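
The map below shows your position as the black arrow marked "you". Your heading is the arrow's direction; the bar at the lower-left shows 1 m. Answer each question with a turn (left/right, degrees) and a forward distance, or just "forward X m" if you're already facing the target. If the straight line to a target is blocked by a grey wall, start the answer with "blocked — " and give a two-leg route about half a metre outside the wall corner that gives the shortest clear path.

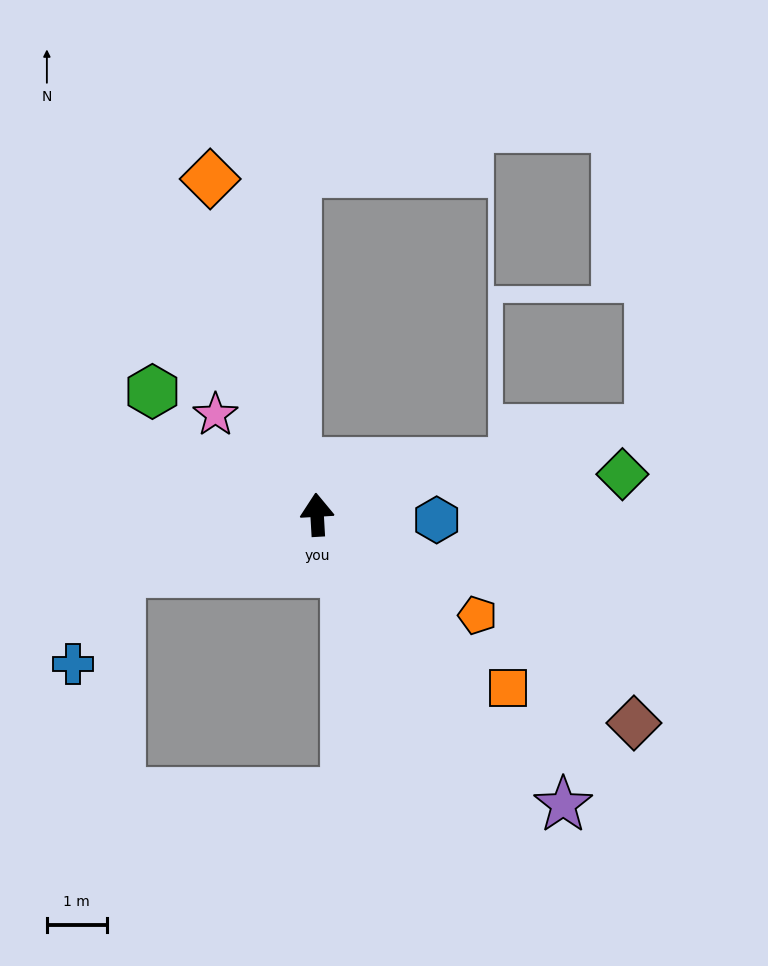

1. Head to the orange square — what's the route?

turn right 136°, forward 4.3 m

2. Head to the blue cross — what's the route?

blocked — turn left 103°, forward 3.4 m, then turn left 46°, forward 1.7 m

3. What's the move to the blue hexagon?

turn right 96°, forward 2.0 m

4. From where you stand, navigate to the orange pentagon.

turn right 125°, forward 3.2 m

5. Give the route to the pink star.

turn left 42°, forward 2.4 m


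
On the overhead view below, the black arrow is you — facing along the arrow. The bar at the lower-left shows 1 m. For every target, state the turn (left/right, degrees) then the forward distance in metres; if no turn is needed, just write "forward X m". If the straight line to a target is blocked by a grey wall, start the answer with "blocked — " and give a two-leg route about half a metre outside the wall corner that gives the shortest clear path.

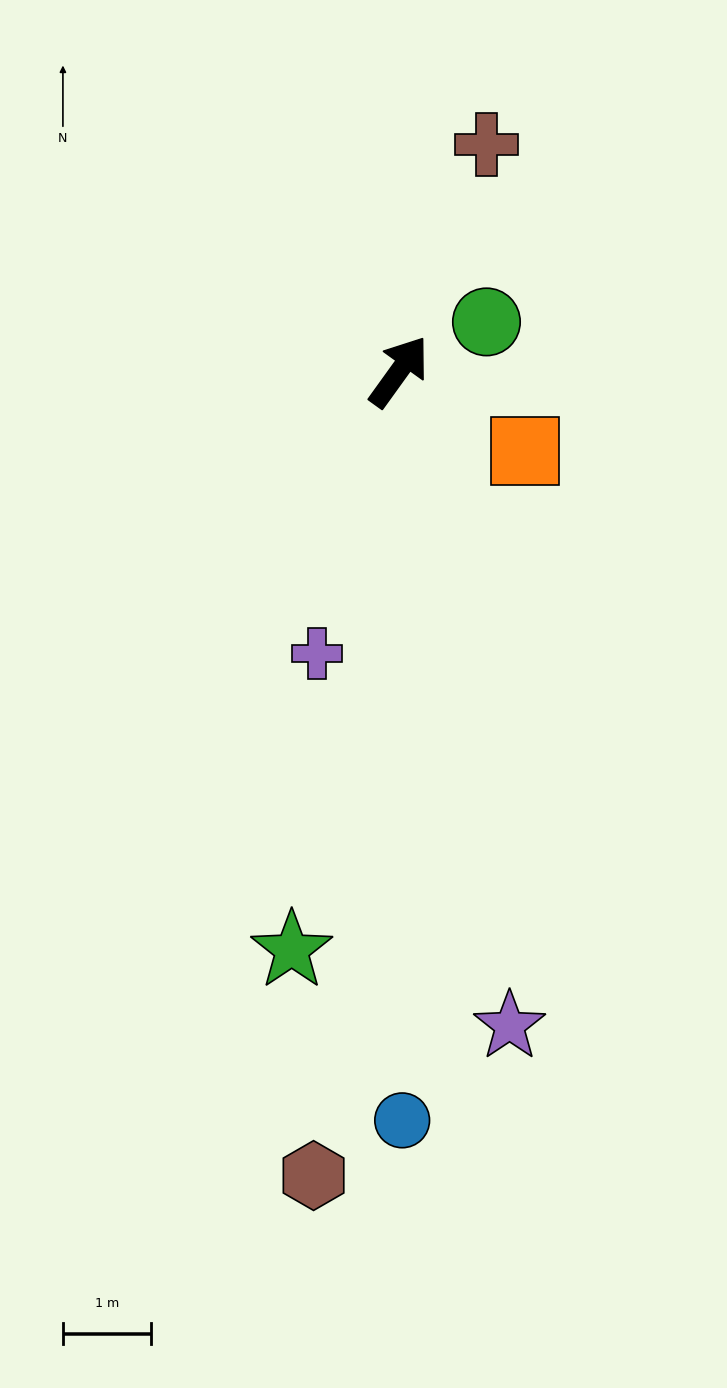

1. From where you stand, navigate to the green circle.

turn right 25°, forward 1.1 m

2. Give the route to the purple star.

turn right 135°, forward 7.5 m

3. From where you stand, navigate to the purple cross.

turn right 160°, forward 3.3 m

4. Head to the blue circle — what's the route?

turn right 144°, forward 8.5 m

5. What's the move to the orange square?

turn right 86°, forward 1.7 m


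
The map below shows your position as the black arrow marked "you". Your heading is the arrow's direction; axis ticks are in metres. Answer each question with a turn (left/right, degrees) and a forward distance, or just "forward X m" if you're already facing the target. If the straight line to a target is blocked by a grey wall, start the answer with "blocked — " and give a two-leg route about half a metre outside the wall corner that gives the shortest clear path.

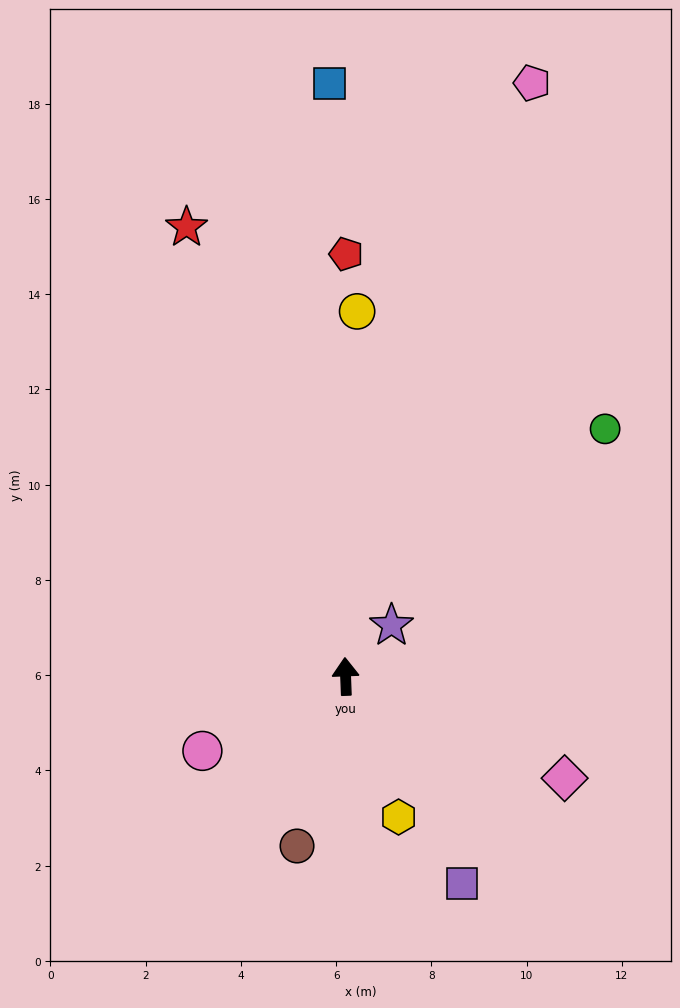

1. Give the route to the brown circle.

turn left 162°, forward 3.7 m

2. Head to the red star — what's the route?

turn left 17°, forward 10.0 m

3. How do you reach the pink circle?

turn left 115°, forward 3.4 m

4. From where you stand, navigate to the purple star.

turn right 44°, forward 1.4 m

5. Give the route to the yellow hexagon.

turn right 162°, forward 3.2 m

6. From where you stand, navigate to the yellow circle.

turn right 4°, forward 7.7 m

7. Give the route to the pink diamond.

turn right 117°, forward 5.1 m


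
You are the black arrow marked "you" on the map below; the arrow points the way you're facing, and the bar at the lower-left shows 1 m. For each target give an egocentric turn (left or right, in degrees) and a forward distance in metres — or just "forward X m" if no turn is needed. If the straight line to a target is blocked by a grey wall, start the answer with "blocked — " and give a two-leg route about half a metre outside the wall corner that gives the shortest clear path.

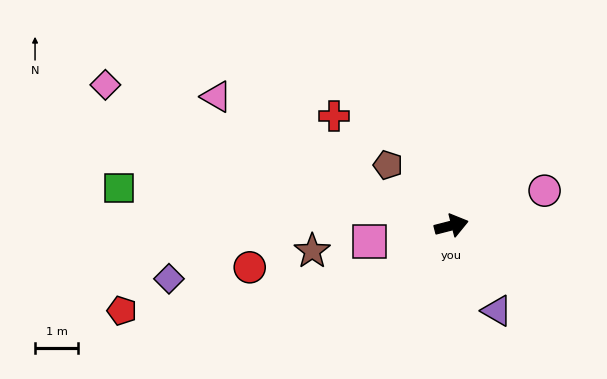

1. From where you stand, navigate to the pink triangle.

turn left 137°, forward 6.2 m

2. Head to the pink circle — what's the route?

turn left 6°, forward 2.3 m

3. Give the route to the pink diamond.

turn left 143°, forward 8.6 m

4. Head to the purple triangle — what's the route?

turn right 76°, forward 2.2 m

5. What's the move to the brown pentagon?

turn left 122°, forward 2.0 m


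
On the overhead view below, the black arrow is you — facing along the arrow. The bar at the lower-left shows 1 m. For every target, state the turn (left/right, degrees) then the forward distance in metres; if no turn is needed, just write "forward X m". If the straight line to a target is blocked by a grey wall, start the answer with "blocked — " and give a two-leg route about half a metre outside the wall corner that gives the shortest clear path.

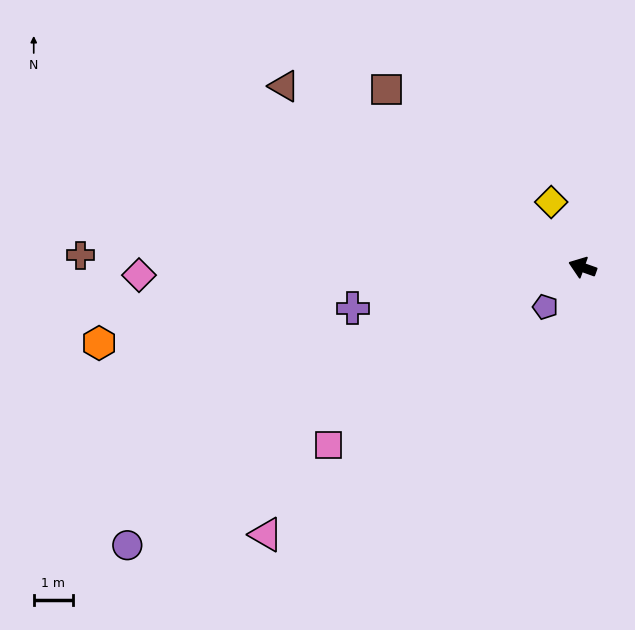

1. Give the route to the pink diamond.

turn left 21°, forward 11.2 m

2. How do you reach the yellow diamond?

turn right 45°, forward 1.8 m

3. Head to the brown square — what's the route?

turn right 23°, forward 6.7 m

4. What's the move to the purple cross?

turn left 30°, forward 5.9 m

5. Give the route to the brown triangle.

turn right 12°, forward 8.8 m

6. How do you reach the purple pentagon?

turn left 66°, forward 1.4 m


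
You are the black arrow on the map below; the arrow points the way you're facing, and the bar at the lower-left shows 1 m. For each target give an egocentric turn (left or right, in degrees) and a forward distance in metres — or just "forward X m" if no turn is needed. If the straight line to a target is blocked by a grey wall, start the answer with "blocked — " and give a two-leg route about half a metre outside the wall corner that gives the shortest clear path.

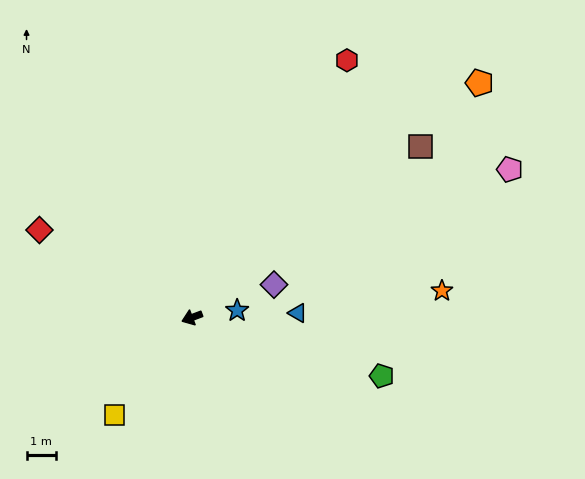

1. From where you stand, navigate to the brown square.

turn right 164°, forward 9.8 m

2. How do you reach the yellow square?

turn left 31°, forward 4.3 m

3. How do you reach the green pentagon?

turn left 142°, forward 6.8 m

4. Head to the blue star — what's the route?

turn left 168°, forward 1.6 m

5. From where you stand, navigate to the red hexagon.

turn right 142°, forward 10.3 m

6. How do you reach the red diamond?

turn right 50°, forward 6.1 m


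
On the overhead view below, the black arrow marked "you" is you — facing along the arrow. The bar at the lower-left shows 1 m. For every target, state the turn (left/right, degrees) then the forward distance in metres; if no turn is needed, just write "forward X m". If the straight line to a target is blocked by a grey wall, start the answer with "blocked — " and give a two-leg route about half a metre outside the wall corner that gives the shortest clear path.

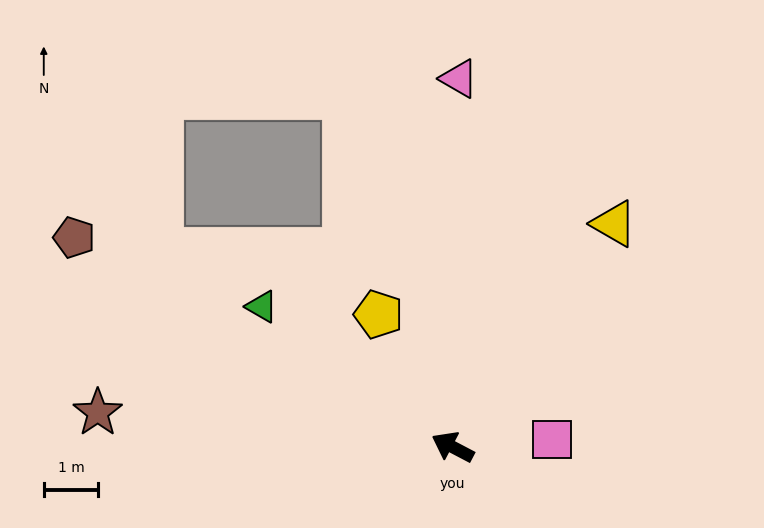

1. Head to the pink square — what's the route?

turn right 148°, forward 1.8 m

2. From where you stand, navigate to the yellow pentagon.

turn right 33°, forward 2.8 m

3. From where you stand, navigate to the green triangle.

turn right 9°, forward 4.4 m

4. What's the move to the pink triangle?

turn right 63°, forward 6.8 m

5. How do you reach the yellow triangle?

turn right 98°, forward 5.1 m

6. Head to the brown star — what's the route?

turn left 22°, forward 6.6 m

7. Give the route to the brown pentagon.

forward 8.0 m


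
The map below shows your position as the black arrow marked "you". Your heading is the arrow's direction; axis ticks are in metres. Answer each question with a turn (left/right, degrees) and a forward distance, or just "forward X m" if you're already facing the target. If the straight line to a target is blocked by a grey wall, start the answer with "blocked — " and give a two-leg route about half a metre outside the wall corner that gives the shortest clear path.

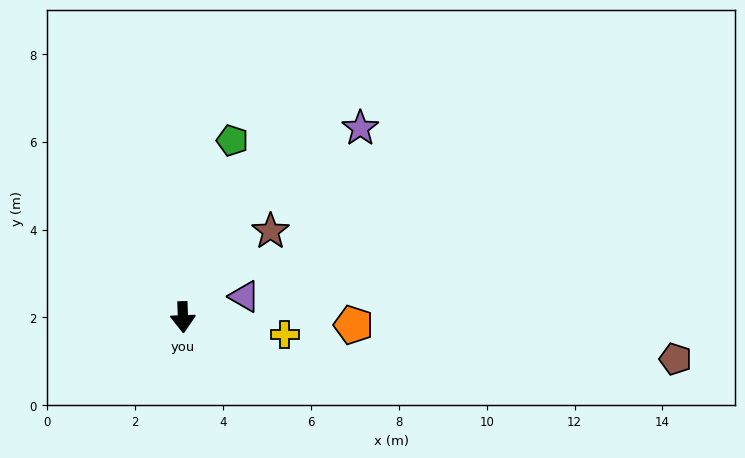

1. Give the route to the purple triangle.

turn left 107°, forward 1.5 m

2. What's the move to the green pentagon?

turn left 162°, forward 4.2 m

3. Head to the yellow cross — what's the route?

turn left 78°, forward 2.4 m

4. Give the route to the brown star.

turn left 132°, forward 2.8 m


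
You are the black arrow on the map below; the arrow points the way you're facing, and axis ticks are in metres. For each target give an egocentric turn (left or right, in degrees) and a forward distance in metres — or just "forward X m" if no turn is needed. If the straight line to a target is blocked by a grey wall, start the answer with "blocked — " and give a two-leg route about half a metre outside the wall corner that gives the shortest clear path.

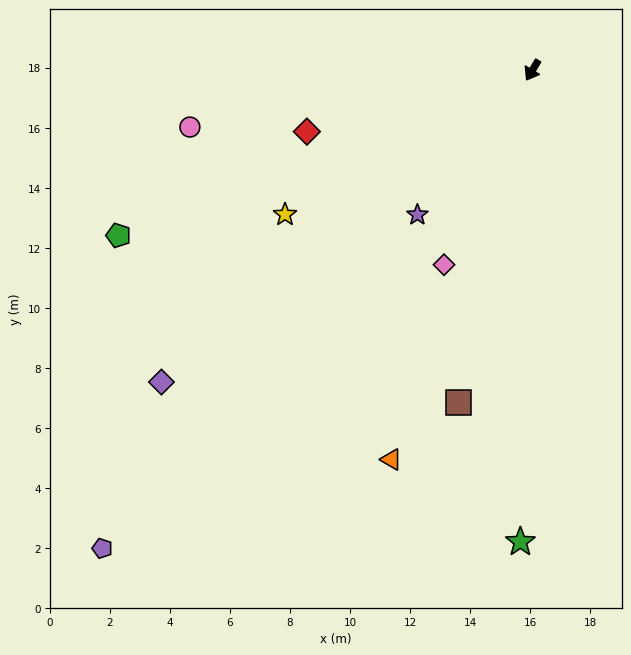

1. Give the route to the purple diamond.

turn right 19°, forward 16.2 m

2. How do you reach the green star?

turn left 29°, forward 15.7 m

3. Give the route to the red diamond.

turn right 44°, forward 7.8 m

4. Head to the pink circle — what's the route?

turn right 50°, forward 11.6 m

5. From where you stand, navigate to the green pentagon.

turn right 37°, forward 14.9 m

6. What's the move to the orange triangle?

turn left 11°, forward 13.8 m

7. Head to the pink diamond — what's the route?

turn left 6°, forward 7.1 m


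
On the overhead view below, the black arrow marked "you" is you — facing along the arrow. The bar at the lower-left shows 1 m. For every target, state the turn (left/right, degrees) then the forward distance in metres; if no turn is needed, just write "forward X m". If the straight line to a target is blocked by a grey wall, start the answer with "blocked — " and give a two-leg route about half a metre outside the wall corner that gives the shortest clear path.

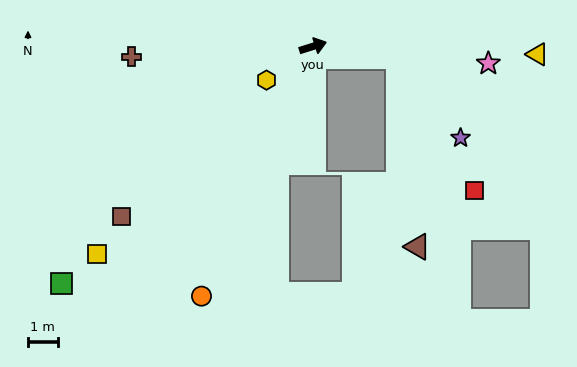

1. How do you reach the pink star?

turn right 23°, forward 6.0 m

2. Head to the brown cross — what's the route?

turn left 166°, forward 6.2 m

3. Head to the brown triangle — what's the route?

blocked — turn right 24°, forward 2.9 m, then turn right 78°, forward 6.5 m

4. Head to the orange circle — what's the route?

turn right 131°, forward 9.3 m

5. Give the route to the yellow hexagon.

turn right 161°, forward 1.9 m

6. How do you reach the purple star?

blocked — turn right 24°, forward 2.9 m, then turn right 46°, forward 3.5 m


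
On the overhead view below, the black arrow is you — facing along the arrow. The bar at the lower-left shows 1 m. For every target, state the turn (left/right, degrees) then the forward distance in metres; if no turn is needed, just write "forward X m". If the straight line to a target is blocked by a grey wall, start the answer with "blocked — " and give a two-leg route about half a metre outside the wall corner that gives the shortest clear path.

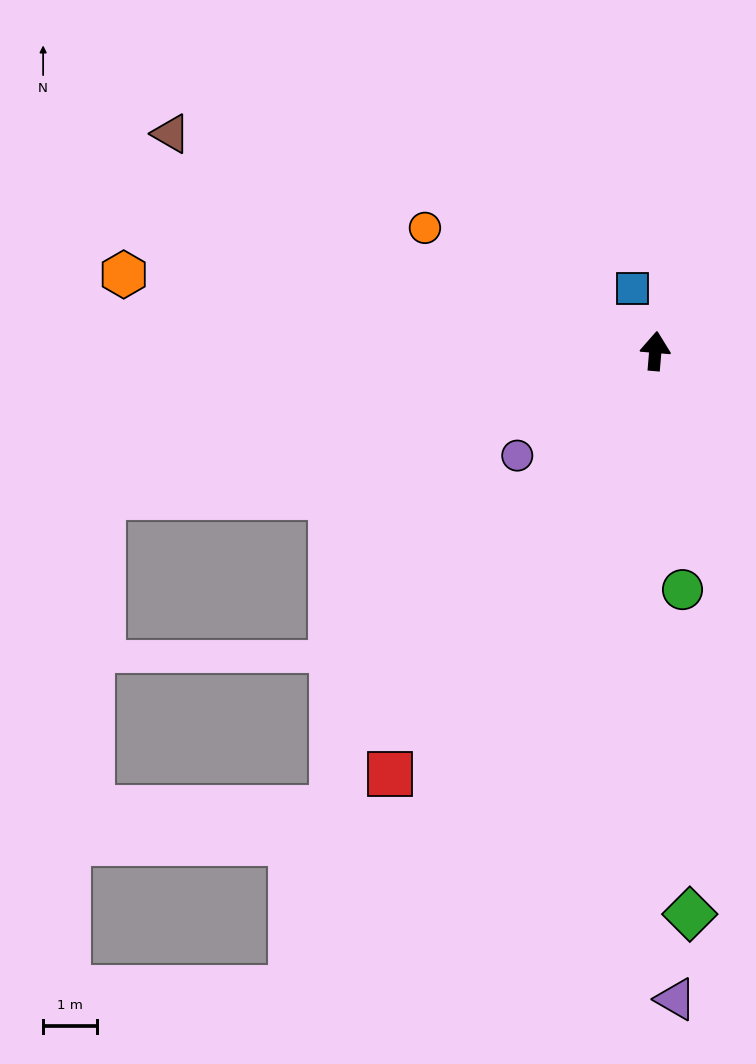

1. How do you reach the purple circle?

turn left 132°, forward 3.2 m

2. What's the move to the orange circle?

turn left 67°, forward 4.8 m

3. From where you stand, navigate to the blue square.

turn left 25°, forward 1.2 m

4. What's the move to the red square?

turn left 153°, forward 9.2 m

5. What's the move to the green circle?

turn right 169°, forward 4.4 m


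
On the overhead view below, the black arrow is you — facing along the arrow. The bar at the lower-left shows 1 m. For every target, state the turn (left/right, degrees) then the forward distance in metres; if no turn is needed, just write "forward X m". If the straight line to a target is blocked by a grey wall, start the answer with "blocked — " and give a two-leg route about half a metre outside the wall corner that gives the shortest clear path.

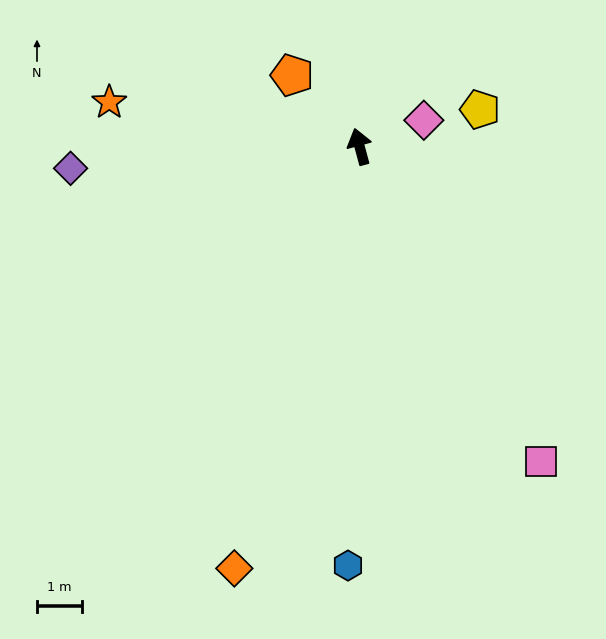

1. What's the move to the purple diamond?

turn left 79°, forward 6.5 m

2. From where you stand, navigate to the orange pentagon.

turn left 28°, forward 2.2 m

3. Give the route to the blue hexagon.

turn left 163°, forward 9.4 m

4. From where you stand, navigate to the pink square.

turn right 165°, forward 8.1 m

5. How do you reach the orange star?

turn left 65°, forward 5.7 m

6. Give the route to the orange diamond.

turn left 148°, forward 9.8 m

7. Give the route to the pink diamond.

turn right 83°, forward 1.6 m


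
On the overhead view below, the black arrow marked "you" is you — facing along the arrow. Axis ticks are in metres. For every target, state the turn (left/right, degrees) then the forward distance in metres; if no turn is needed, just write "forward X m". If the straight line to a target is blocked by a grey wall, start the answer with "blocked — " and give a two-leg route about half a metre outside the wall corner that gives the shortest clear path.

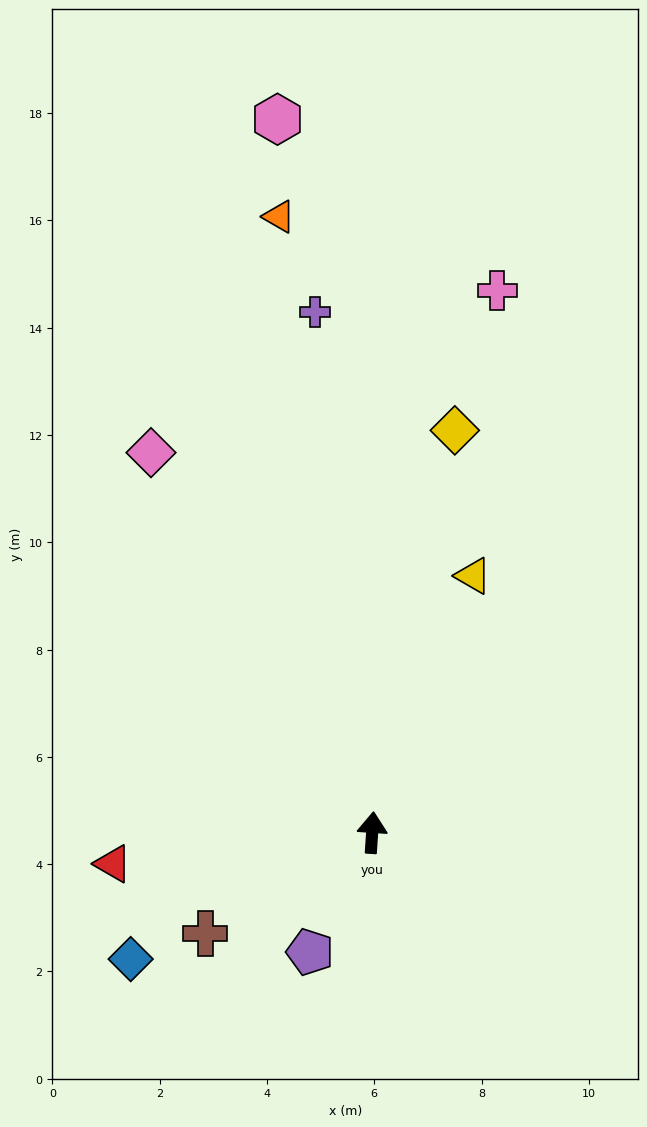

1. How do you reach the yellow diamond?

turn right 8°, forward 7.7 m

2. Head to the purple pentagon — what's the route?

turn left 156°, forward 2.5 m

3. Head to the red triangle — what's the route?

turn left 101°, forward 4.9 m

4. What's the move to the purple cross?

turn left 10°, forward 9.8 m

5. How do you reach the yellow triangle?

turn right 18°, forward 5.1 m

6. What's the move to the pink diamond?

turn left 34°, forward 8.2 m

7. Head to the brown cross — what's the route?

turn left 125°, forward 3.6 m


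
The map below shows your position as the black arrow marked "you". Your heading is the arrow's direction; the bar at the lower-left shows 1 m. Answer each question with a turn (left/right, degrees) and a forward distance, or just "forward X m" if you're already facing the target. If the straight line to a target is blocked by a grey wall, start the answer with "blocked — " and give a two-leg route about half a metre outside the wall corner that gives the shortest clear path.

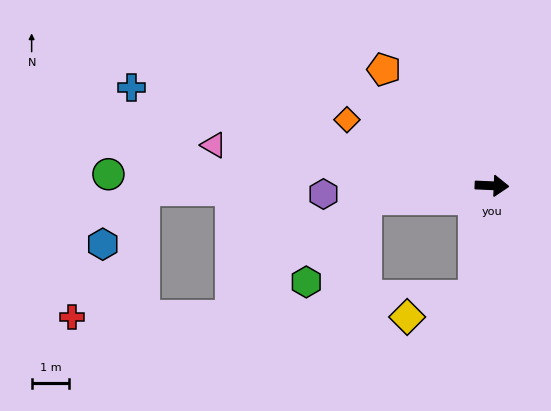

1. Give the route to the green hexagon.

blocked — turn right 172°, forward 3.4 m, then turn left 49°, forward 2.7 m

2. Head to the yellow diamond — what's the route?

blocked — turn right 97°, forward 3.0 m, then turn right 63°, forward 1.9 m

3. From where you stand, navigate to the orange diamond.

turn left 158°, forward 4.2 m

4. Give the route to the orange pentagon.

turn left 135°, forward 4.2 m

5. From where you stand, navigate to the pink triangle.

turn left 174°, forward 7.5 m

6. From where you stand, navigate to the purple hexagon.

turn right 175°, forward 4.5 m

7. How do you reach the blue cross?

turn left 167°, forward 9.9 m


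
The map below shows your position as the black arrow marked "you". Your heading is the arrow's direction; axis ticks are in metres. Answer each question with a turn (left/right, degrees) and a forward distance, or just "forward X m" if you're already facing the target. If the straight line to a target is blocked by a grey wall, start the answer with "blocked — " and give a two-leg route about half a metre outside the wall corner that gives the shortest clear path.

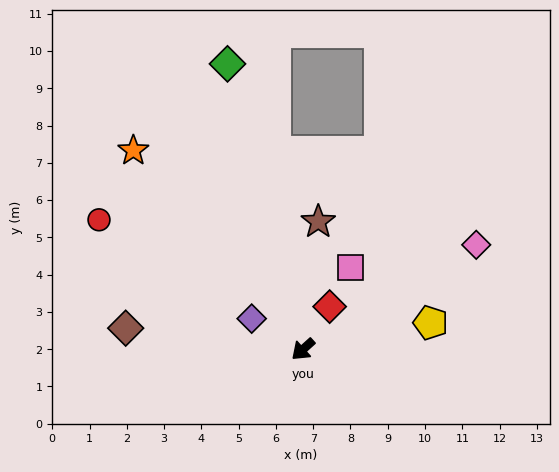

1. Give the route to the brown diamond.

turn right 49°, forward 4.8 m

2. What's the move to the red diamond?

turn right 164°, forward 1.4 m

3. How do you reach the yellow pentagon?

turn left 150°, forward 3.5 m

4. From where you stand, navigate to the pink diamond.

turn left 169°, forward 5.4 m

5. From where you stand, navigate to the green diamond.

turn right 117°, forward 7.9 m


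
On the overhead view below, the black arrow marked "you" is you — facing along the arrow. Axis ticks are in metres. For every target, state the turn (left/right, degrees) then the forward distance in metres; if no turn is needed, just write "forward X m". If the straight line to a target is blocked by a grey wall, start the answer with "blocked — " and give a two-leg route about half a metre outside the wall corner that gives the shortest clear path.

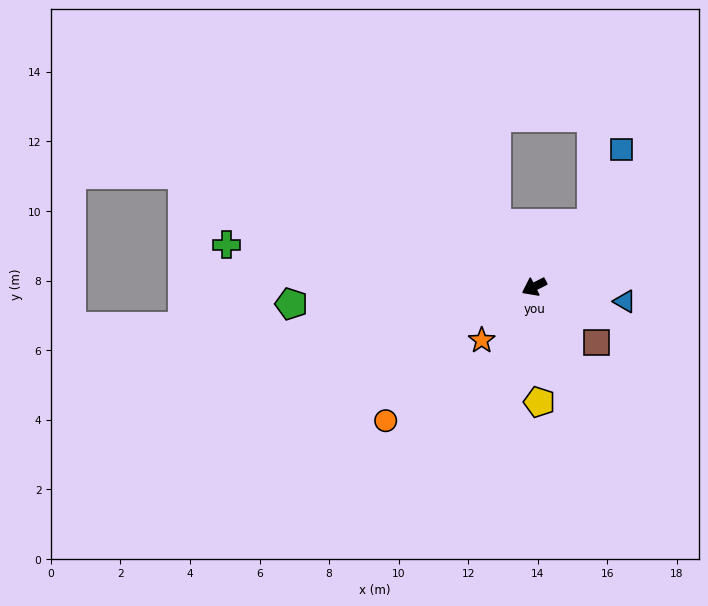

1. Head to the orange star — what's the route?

turn left 19°, forward 2.2 m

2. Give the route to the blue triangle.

turn left 144°, forward 2.6 m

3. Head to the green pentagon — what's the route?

turn right 23°, forward 7.0 m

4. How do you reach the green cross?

turn right 35°, forward 8.9 m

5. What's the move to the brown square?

turn left 111°, forward 2.4 m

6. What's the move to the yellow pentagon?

turn left 66°, forward 3.3 m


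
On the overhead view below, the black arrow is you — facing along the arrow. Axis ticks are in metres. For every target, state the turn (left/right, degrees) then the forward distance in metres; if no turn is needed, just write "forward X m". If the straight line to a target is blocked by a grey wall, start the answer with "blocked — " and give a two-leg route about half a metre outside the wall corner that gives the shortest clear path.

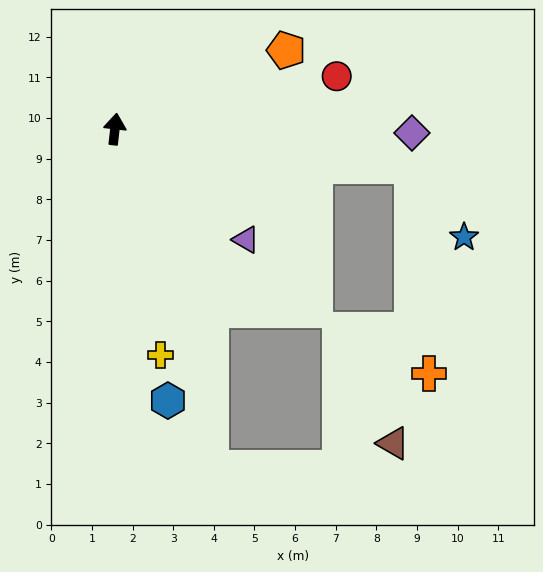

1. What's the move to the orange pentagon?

turn right 59°, forward 4.6 m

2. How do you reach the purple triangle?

turn right 124°, forward 4.2 m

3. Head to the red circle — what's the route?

turn right 70°, forward 5.6 m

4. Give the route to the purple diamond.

turn right 84°, forward 7.3 m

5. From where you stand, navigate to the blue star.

blocked — turn right 91°, forward 7.3 m, then turn right 46°, forward 2.2 m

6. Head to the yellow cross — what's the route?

turn right 162°, forward 5.7 m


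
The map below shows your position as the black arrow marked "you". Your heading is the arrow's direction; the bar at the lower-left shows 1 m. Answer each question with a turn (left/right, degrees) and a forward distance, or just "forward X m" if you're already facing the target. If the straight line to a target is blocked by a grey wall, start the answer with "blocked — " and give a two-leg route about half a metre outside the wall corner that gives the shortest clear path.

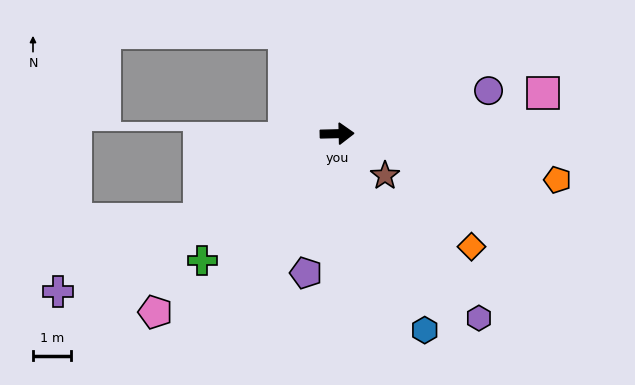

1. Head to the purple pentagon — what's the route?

turn right 104°, forward 3.7 m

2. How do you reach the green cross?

turn right 138°, forward 4.8 m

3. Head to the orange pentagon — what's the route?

turn right 13°, forward 5.9 m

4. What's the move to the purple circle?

turn left 15°, forward 4.1 m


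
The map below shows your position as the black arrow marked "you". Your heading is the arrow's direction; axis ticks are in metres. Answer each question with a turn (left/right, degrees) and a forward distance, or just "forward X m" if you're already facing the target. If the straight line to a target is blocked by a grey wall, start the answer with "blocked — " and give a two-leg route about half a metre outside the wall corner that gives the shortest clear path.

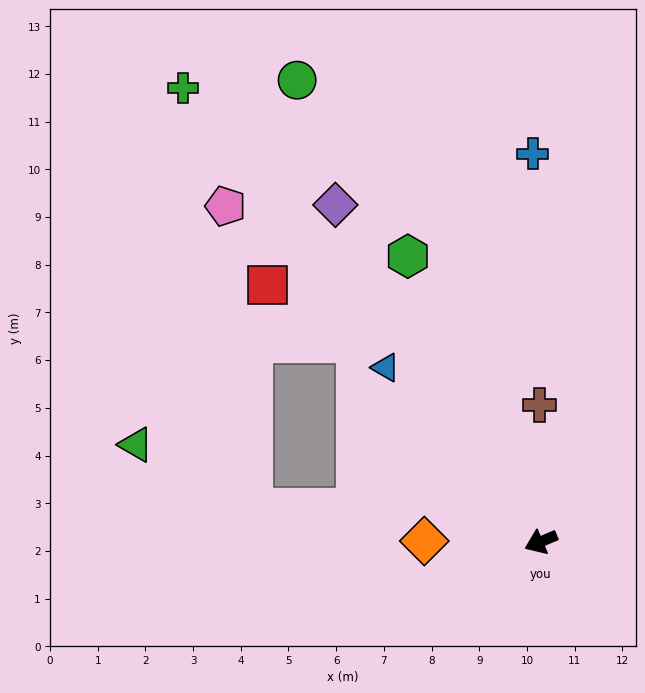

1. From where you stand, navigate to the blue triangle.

turn right 71°, forward 4.9 m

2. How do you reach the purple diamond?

turn right 82°, forward 8.3 m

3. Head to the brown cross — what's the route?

turn right 112°, forward 2.9 m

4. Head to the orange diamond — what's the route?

turn right 23°, forward 2.4 m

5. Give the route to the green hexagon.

turn right 88°, forward 6.6 m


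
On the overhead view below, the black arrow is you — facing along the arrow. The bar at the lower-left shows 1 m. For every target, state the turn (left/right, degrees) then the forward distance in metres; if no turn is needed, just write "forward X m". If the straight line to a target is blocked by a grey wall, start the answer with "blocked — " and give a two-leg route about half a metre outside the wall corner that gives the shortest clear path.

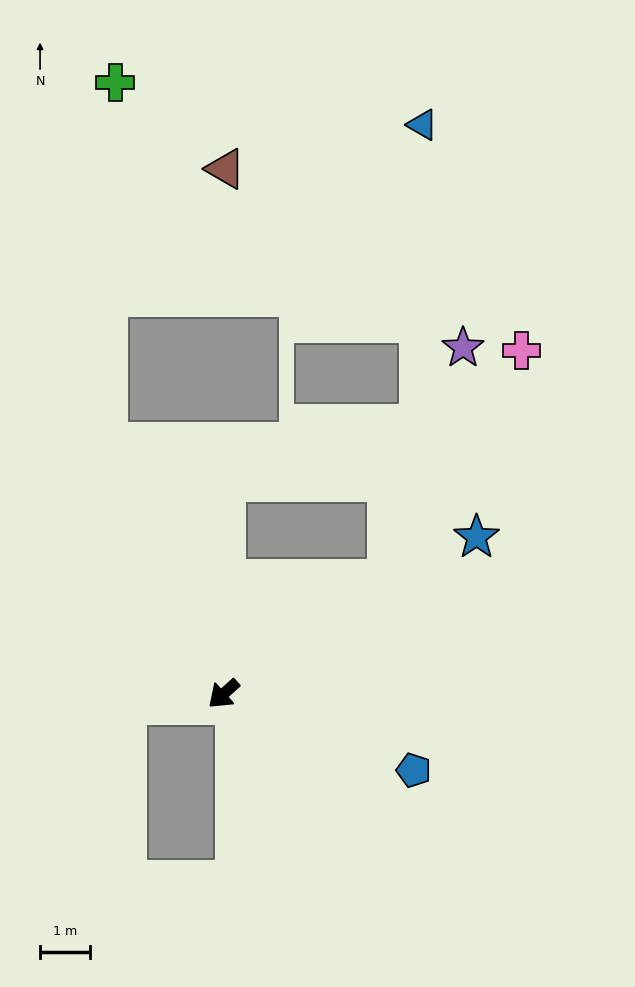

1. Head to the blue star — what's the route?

turn left 170°, forward 6.0 m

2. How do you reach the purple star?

blocked — turn left 173°, forward 4.0 m, then turn left 37°, forward 4.9 m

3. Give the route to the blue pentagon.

turn left 116°, forward 4.1 m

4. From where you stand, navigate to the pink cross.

blocked — turn left 173°, forward 4.0 m, then turn left 25°, forward 5.3 m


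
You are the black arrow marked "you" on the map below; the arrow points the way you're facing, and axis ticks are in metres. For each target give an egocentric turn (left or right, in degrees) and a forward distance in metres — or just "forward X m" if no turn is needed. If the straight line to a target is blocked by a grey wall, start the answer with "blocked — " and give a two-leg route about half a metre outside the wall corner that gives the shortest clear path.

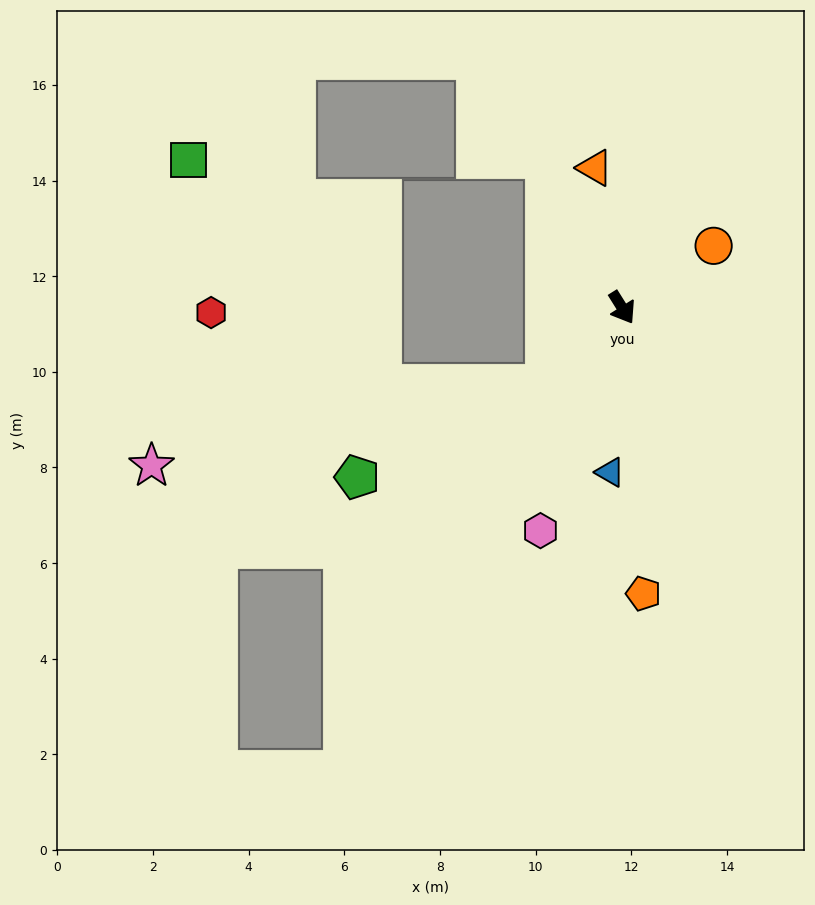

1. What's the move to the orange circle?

turn left 92°, forward 2.3 m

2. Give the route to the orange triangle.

turn left 159°, forward 3.0 m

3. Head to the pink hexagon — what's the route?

turn right 52°, forward 5.0 m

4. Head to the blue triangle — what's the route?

turn right 36°, forward 3.5 m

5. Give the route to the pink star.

blocked — turn right 77°, forward 2.3 m, then turn right 33°, forward 8.4 m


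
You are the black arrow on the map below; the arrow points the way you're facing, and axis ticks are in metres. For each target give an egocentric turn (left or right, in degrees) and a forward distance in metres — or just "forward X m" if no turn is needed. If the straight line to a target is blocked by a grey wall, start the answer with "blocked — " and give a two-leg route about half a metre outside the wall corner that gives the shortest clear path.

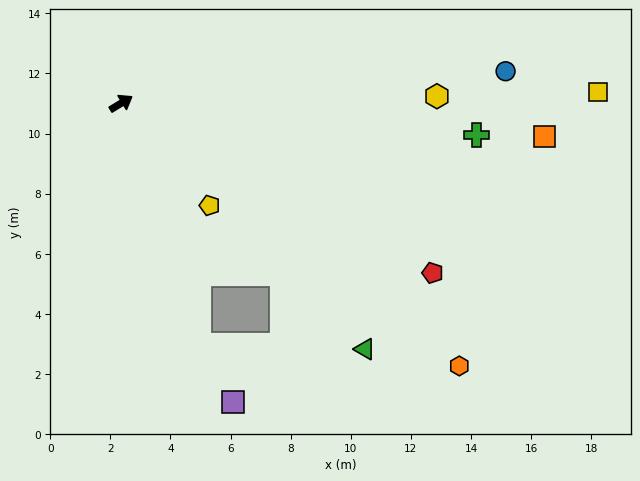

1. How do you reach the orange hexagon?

turn right 69°, forward 14.2 m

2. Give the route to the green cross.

turn right 37°, forward 11.9 m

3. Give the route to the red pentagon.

turn right 60°, forward 11.8 m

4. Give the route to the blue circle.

turn right 27°, forward 12.8 m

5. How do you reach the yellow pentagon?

turn right 80°, forward 4.5 m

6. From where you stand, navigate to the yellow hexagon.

turn right 30°, forward 10.5 m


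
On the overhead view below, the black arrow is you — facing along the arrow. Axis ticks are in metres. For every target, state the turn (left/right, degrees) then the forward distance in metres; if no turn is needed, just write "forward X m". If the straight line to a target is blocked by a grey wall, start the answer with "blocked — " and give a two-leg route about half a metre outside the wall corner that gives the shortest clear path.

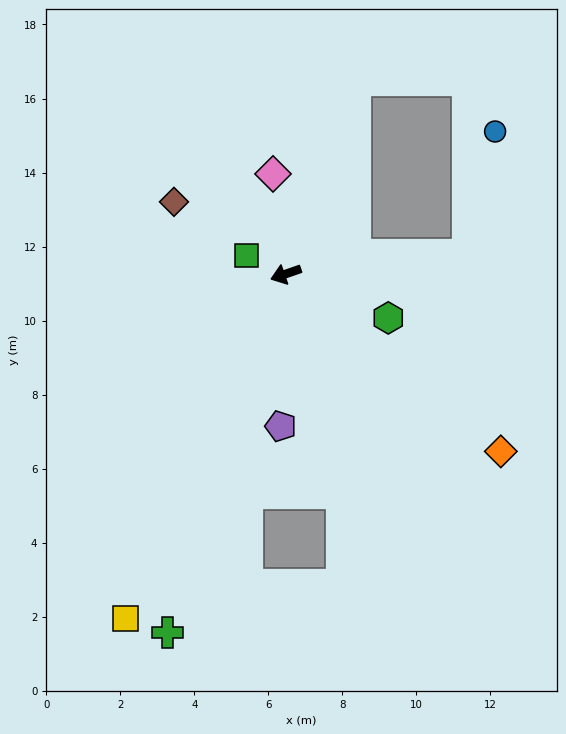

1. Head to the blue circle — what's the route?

blocked — turn left 167°, forward 4.9 m, then turn left 71°, forward 3.4 m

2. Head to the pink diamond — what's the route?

turn right 102°, forward 2.7 m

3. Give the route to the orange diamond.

turn left 121°, forward 7.5 m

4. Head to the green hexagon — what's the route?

turn left 138°, forward 3.0 m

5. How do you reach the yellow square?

turn left 46°, forward 10.3 m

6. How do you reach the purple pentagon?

turn left 69°, forward 4.1 m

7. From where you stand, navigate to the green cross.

turn left 53°, forward 10.2 m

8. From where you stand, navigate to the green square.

turn right 44°, forward 1.2 m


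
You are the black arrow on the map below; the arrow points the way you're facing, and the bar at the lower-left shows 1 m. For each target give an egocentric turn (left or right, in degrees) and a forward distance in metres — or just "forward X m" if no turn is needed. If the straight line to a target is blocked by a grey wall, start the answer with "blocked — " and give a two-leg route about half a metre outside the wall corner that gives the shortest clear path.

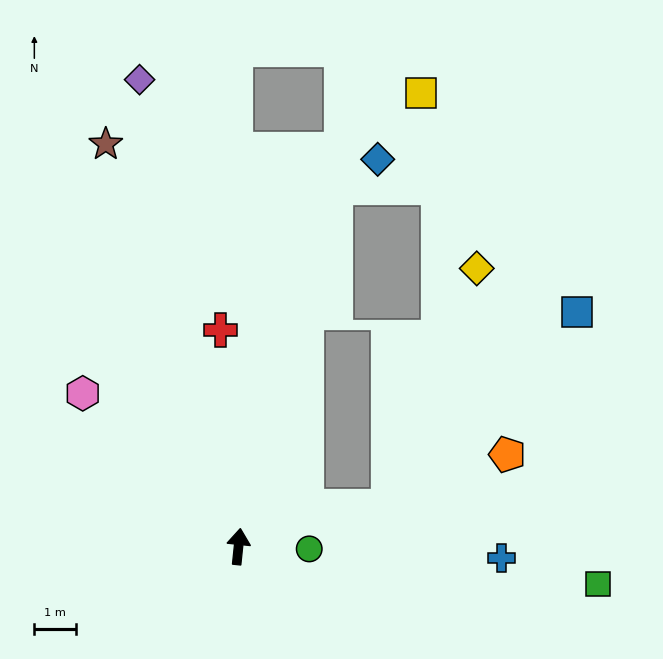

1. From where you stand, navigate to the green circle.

turn right 86°, forward 1.7 m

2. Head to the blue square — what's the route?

blocked — turn right 69°, forward 3.7 m, then turn left 31°, forward 6.4 m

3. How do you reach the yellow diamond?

blocked — turn right 69°, forward 3.7 m, then turn left 55°, forward 6.0 m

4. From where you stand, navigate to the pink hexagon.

turn left 51°, forward 5.2 m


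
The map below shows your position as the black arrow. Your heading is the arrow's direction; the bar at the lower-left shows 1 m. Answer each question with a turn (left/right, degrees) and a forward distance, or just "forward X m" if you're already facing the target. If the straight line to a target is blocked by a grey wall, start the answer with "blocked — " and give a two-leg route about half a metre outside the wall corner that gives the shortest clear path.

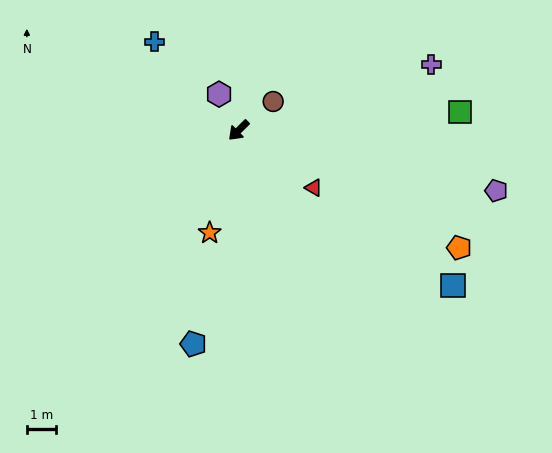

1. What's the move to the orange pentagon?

turn left 107°, forward 8.7 m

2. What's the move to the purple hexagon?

turn right 106°, forward 1.4 m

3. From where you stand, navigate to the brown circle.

turn left 175°, forward 1.6 m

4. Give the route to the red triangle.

turn left 98°, forward 3.3 m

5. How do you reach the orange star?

turn left 30°, forward 3.7 m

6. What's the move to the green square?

turn left 140°, forward 7.7 m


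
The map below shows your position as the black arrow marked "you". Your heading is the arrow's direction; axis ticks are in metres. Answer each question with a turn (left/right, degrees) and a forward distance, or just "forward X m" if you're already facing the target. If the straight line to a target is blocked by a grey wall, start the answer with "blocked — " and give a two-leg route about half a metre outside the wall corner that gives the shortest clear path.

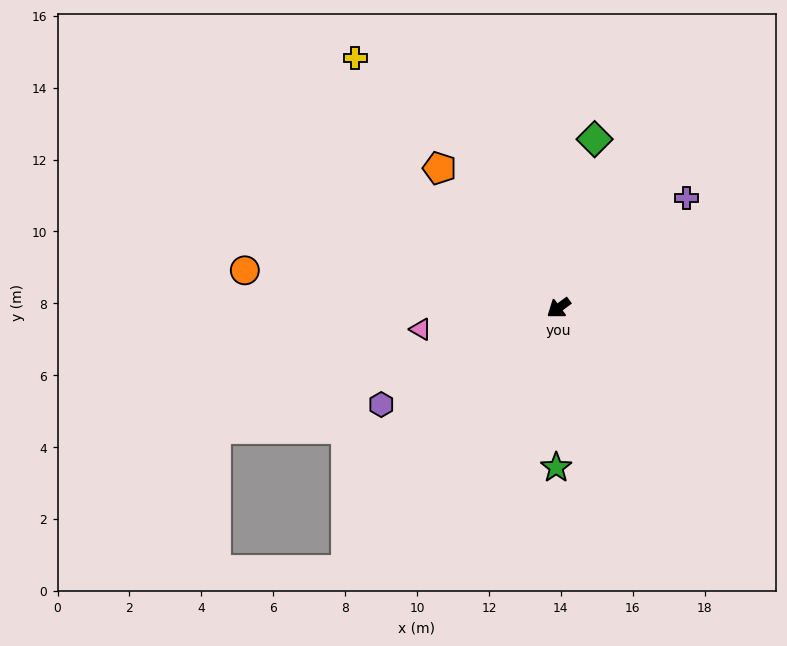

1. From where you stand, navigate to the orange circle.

turn right 43°, forward 8.8 m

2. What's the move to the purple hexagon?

turn right 8°, forward 5.6 m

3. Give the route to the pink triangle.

turn right 28°, forward 3.9 m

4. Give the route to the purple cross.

turn right 176°, forward 4.7 m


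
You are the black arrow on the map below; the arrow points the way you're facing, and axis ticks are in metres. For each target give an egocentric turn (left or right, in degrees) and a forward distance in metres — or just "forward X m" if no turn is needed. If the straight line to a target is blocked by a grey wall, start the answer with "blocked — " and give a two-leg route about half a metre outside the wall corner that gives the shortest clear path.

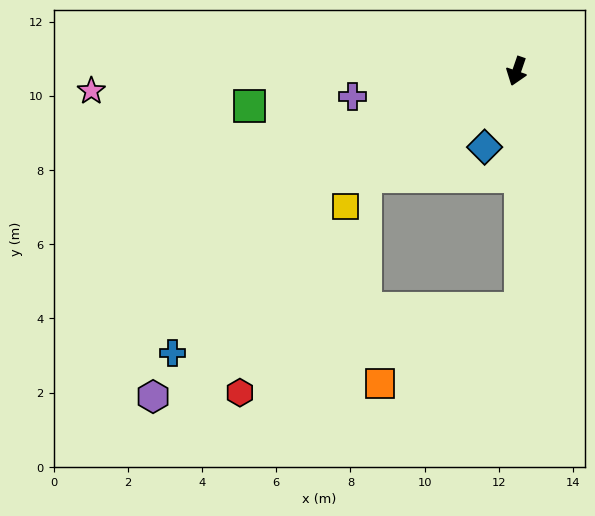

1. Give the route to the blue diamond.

turn right 4°, forward 2.2 m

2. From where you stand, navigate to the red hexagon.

blocked — turn left 20°, forward 6.4 m, then turn right 74°, forward 7.9 m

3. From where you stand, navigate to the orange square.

blocked — turn left 20°, forward 6.4 m, then turn right 62°, forward 4.3 m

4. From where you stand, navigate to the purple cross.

turn right 62°, forward 4.5 m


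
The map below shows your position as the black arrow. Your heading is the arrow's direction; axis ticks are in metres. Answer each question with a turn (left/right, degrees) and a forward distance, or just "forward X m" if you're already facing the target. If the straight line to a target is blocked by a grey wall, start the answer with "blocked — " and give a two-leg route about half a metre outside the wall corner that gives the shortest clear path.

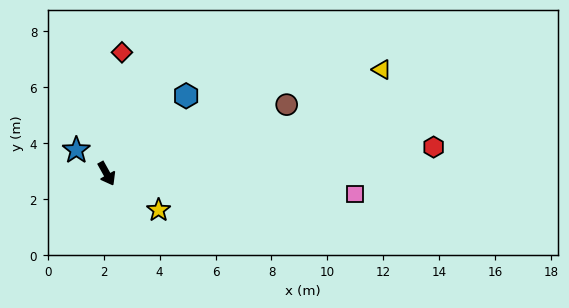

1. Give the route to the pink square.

turn left 56°, forward 8.9 m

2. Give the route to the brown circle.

turn left 82°, forward 6.9 m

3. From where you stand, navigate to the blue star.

turn right 157°, forward 1.4 m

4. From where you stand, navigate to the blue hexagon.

turn left 105°, forward 4.0 m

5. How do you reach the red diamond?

turn left 144°, forward 4.4 m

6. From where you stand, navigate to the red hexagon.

turn left 65°, forward 11.7 m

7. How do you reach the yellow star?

turn left 26°, forward 2.3 m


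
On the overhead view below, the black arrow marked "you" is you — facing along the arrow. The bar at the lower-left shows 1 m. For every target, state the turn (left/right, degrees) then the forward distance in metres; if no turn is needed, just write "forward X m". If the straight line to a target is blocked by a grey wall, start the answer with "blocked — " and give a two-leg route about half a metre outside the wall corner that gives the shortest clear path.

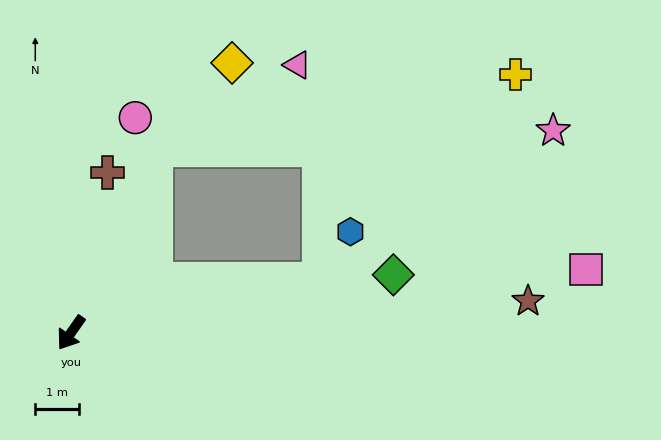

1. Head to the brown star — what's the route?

turn left 129°, forward 10.5 m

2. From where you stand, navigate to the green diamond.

turn left 135°, forward 7.5 m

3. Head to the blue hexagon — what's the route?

blocked — turn left 137°, forward 5.9 m, then turn left 47°, forward 1.3 m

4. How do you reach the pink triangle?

blocked — turn right 169°, forward 4.6 m, then turn right 36°, forward 3.8 m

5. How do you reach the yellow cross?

blocked — turn right 169°, forward 4.6 m, then turn right 54°, forward 8.5 m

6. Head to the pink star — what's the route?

blocked — turn left 137°, forward 5.9 m, then turn left 21°, forward 6.4 m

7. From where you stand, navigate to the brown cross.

turn right 158°, forward 3.8 m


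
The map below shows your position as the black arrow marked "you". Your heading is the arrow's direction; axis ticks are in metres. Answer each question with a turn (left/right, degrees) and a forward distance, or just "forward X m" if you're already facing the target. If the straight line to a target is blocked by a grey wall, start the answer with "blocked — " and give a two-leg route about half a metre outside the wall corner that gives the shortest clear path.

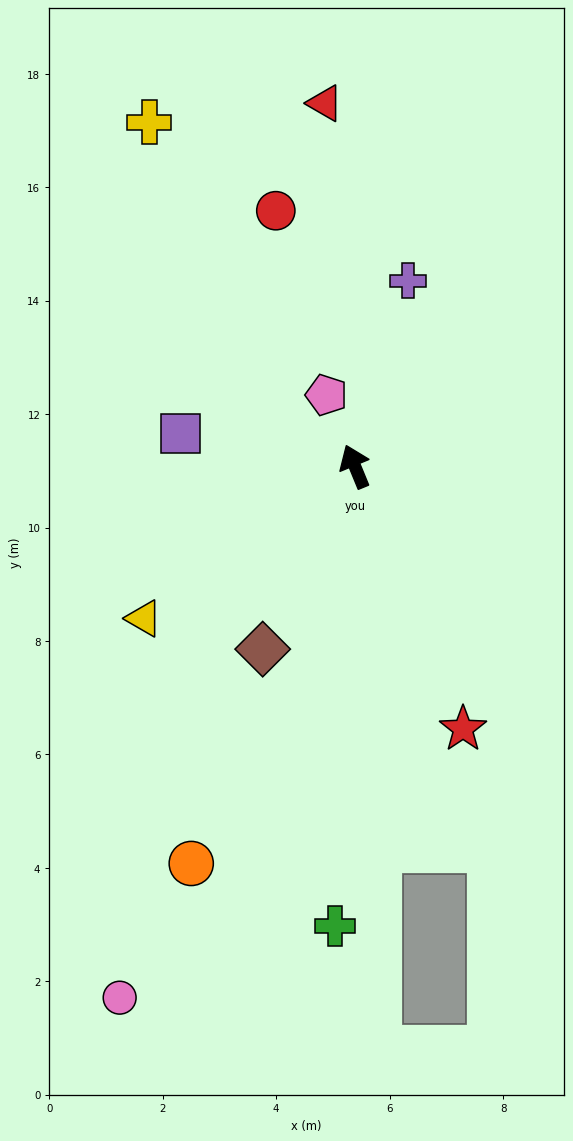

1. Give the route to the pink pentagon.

forward 1.4 m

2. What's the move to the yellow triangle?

turn left 103°, forward 4.6 m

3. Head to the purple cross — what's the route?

turn right 38°, forward 3.4 m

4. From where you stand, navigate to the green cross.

turn left 155°, forward 8.1 m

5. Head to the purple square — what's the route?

turn left 57°, forward 3.1 m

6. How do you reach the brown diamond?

turn left 131°, forward 3.6 m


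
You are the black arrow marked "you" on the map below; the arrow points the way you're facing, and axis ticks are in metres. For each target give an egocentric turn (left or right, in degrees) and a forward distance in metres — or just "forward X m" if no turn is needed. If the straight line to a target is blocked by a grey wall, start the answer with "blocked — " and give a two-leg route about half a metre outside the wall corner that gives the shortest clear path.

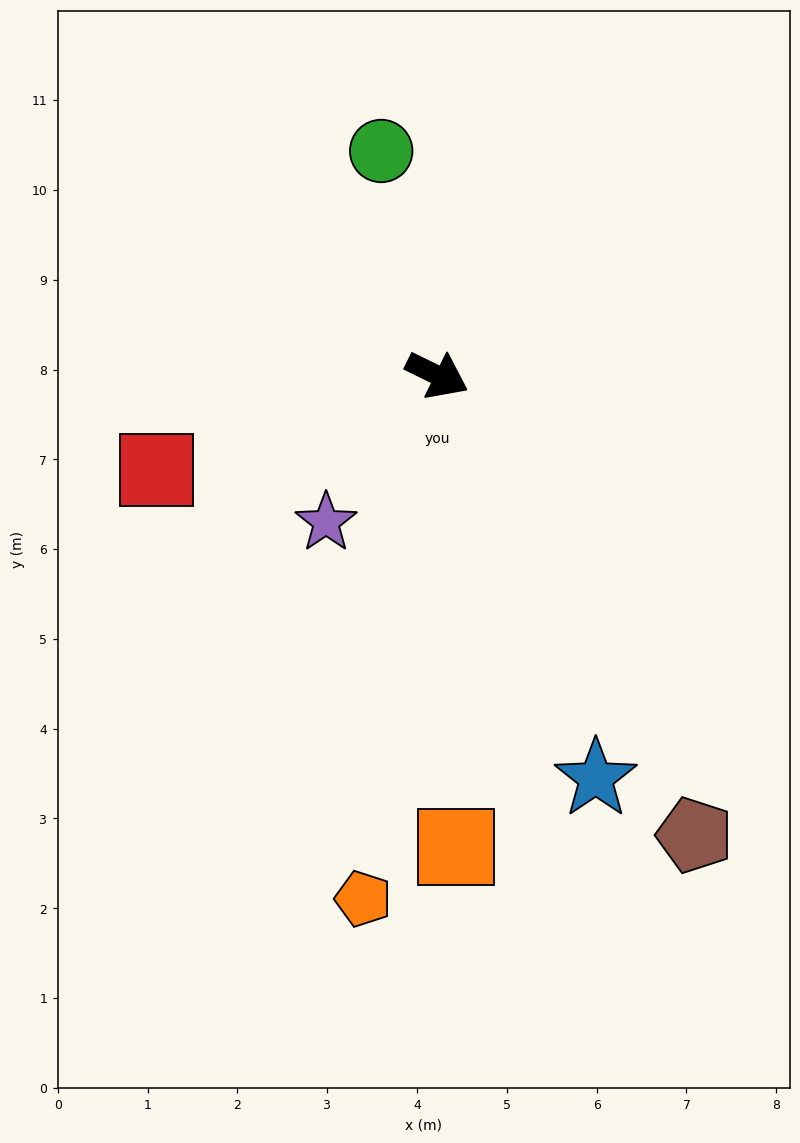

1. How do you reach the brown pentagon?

turn right 35°, forward 5.9 m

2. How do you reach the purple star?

turn right 101°, forward 2.1 m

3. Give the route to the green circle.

turn left 130°, forward 2.6 m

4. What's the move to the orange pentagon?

turn right 72°, forward 5.9 m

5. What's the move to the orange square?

turn right 62°, forward 5.3 m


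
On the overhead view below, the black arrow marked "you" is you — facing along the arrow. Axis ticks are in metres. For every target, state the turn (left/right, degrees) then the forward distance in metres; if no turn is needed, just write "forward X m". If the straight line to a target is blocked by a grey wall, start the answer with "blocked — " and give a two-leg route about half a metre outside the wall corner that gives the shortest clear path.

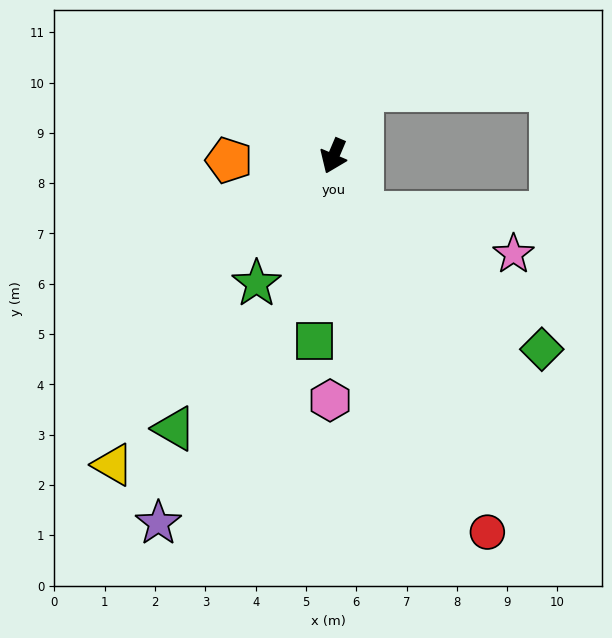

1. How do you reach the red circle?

turn left 45°, forward 8.1 m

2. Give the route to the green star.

turn right 8°, forward 3.0 m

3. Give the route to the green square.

turn left 17°, forward 3.7 m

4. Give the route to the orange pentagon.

turn right 65°, forward 2.1 m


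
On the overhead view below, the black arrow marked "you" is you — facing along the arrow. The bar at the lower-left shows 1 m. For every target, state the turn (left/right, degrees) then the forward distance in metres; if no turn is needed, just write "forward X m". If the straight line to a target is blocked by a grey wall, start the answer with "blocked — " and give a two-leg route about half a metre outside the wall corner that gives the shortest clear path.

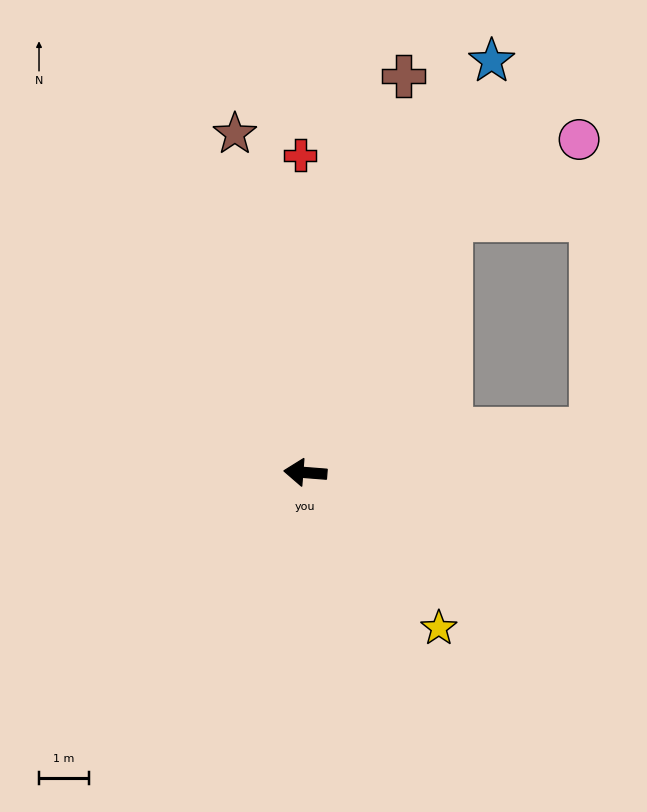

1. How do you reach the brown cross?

turn right 99°, forward 8.2 m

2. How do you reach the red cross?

turn right 85°, forward 6.3 m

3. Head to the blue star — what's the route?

turn right 110°, forward 9.0 m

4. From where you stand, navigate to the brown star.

turn right 74°, forward 6.9 m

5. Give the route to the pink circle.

blocked — turn right 116°, forward 5.8 m, then turn right 27°, forward 3.0 m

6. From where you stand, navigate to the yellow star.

turn left 135°, forward 4.1 m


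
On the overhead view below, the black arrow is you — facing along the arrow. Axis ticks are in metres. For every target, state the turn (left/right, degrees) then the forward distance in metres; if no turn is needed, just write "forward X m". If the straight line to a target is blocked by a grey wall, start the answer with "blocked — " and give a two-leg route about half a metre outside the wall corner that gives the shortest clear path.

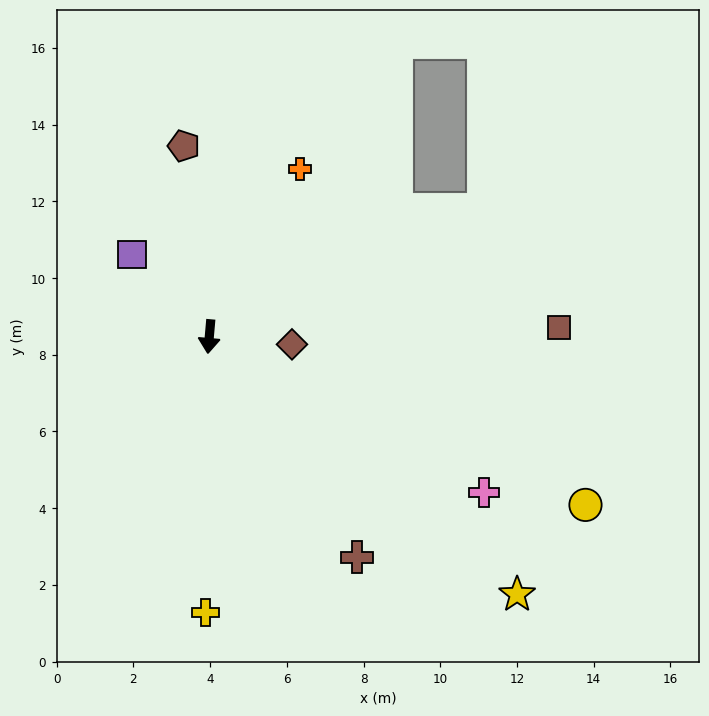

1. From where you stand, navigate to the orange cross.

turn left 157°, forward 5.0 m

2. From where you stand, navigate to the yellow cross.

turn left 4°, forward 7.2 m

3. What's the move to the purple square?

turn right 132°, forward 2.9 m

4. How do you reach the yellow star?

turn left 55°, forward 10.5 m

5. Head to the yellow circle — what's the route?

turn left 71°, forward 10.7 m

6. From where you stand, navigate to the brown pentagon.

turn right 167°, forward 5.0 m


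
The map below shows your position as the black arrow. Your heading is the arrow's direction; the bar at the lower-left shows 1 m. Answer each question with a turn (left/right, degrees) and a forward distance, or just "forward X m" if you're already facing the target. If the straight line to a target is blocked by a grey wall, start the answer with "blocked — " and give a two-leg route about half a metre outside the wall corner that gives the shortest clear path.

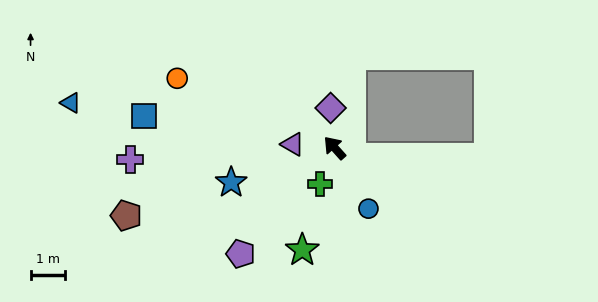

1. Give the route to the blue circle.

turn left 167°, forward 2.0 m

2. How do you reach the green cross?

turn left 117°, forward 1.1 m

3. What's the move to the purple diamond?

turn right 36°, forward 1.2 m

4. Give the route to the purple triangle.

turn left 43°, forward 1.2 m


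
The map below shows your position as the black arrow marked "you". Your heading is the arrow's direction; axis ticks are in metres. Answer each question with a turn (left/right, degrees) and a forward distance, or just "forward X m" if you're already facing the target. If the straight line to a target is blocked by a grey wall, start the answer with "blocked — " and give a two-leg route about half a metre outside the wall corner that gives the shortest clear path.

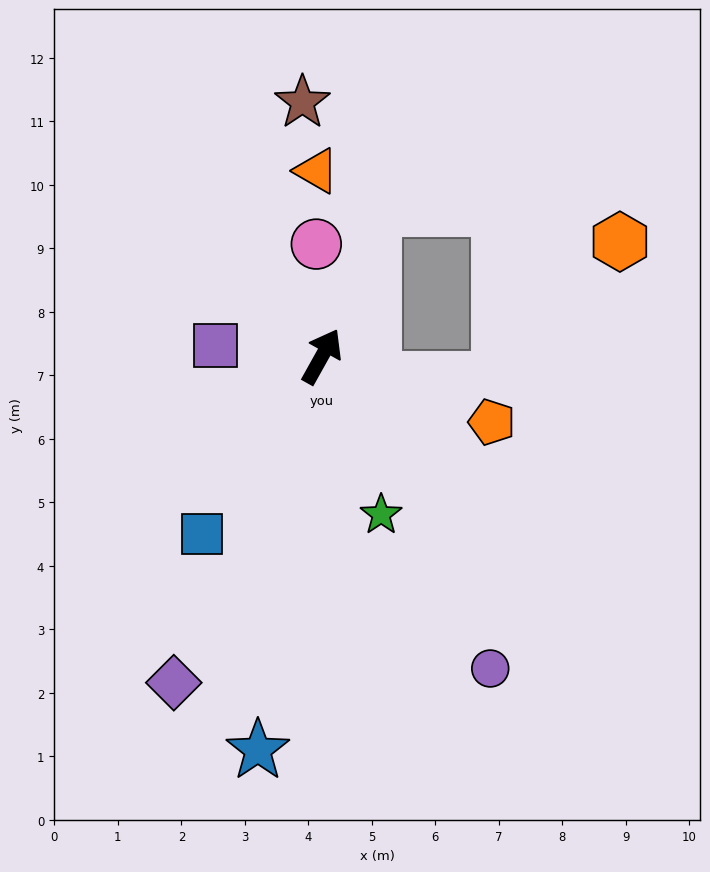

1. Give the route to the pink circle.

turn left 32°, forward 1.8 m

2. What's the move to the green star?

turn right 130°, forward 2.7 m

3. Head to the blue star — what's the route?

turn right 160°, forward 6.3 m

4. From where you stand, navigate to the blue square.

turn left 175°, forward 3.4 m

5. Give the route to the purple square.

turn left 113°, forward 1.7 m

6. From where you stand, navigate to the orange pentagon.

turn right 82°, forward 2.9 m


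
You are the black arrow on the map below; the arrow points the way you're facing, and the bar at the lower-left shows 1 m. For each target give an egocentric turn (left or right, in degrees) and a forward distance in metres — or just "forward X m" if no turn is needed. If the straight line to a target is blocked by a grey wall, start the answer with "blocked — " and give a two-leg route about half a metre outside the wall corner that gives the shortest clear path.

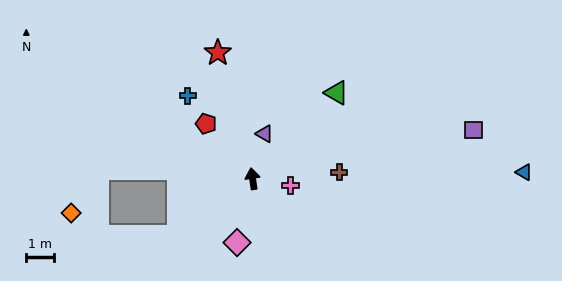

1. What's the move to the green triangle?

turn right 53°, forward 4.4 m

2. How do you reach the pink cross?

turn right 109°, forward 1.4 m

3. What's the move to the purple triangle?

turn right 23°, forward 1.7 m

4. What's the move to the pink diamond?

turn left 158°, forward 2.4 m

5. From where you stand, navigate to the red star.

turn left 7°, forward 4.8 m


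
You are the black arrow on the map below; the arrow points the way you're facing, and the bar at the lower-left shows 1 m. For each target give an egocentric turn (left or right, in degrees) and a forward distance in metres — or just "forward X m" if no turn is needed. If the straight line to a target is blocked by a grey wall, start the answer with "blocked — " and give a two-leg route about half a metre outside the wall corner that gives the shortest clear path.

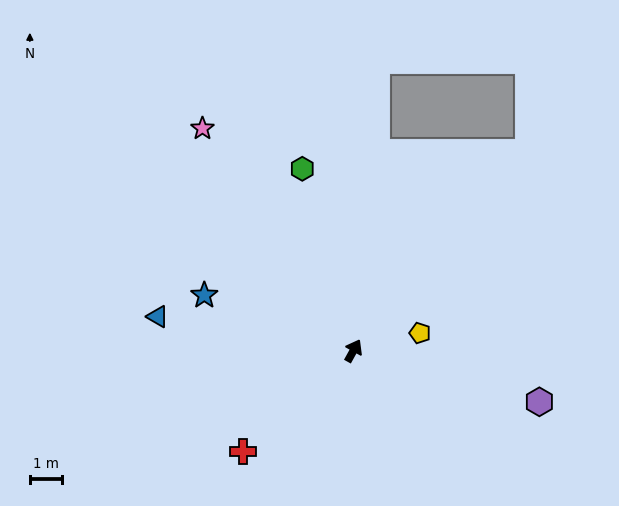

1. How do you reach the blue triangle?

turn left 109°, forward 6.3 m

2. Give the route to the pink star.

turn left 63°, forward 8.5 m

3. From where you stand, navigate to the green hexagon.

turn left 45°, forward 6.0 m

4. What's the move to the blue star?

turn left 99°, forward 5.0 m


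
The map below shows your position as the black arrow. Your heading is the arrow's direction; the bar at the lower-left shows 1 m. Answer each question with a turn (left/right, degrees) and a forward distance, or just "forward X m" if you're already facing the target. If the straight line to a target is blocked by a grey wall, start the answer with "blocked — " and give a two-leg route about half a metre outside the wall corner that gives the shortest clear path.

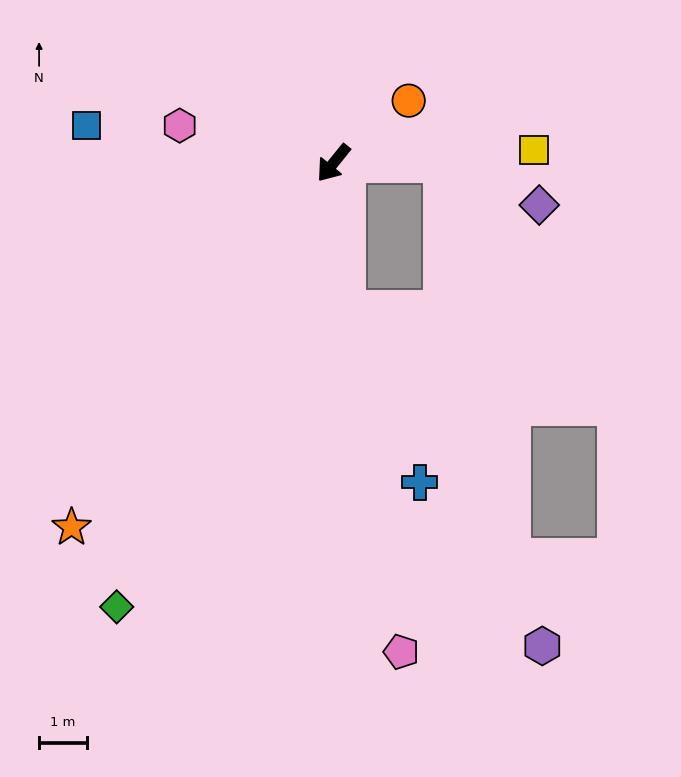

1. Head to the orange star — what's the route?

turn left 3°, forward 9.4 m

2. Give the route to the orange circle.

turn left 169°, forward 2.1 m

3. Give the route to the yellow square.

turn left 133°, forward 4.2 m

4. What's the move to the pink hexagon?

turn right 65°, forward 3.3 m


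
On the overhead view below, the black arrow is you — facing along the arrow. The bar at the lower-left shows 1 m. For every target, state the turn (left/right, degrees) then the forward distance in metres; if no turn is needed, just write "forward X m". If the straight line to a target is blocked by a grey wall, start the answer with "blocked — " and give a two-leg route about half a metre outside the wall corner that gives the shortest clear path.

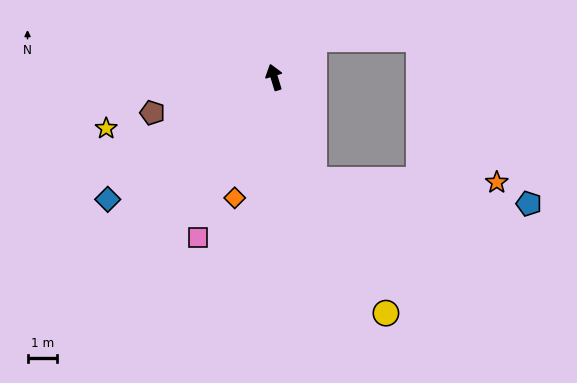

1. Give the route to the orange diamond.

turn left 145°, forward 4.3 m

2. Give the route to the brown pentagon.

turn left 89°, forward 4.3 m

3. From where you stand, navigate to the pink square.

turn left 138°, forward 6.0 m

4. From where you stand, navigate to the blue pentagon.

blocked — turn right 175°, forward 3.7 m, then turn left 62°, forward 7.2 m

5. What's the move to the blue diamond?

turn left 109°, forward 6.9 m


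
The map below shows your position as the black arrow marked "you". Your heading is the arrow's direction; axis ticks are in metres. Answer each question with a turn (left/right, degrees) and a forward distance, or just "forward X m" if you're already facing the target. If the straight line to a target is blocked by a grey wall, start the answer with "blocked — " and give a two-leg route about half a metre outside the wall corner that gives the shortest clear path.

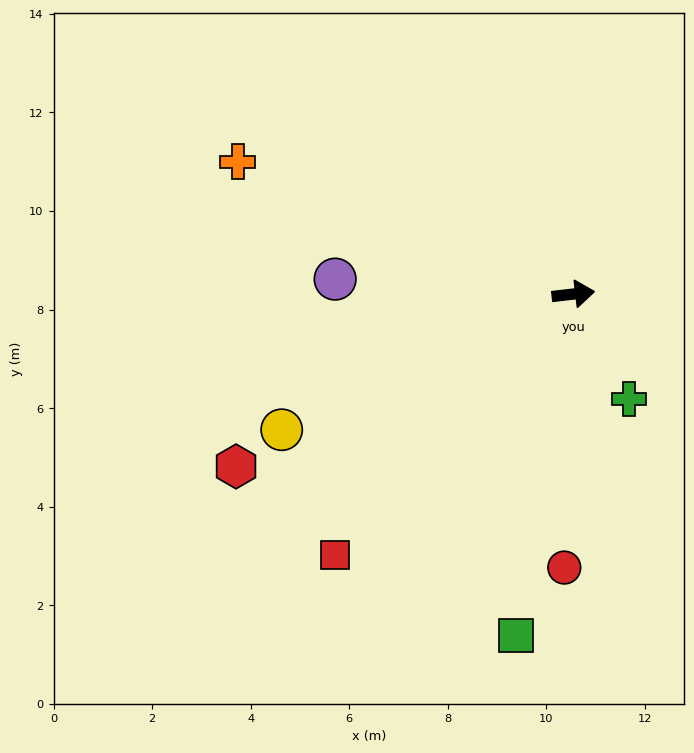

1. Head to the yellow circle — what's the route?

turn right 162°, forward 6.5 m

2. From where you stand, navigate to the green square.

turn right 106°, forward 7.0 m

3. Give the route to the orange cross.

turn left 152°, forward 7.3 m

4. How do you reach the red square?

turn right 139°, forward 7.2 m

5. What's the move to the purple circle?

turn left 170°, forward 4.8 m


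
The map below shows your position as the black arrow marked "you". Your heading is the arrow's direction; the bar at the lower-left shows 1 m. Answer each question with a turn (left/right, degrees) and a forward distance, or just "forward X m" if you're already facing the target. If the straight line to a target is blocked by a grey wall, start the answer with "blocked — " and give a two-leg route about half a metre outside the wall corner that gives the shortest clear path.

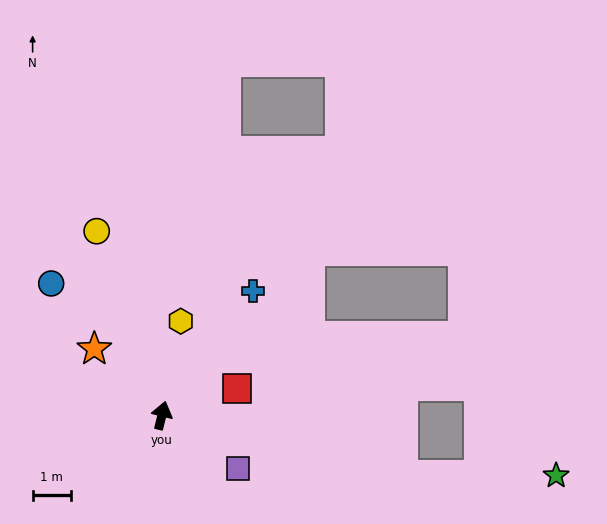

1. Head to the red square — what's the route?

turn right 57°, forward 2.1 m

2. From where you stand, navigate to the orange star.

turn left 59°, forward 2.5 m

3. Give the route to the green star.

blocked — turn right 90°, forward 6.4 m, then turn left 14°, forward 4.0 m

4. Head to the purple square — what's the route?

turn right 111°, forward 2.4 m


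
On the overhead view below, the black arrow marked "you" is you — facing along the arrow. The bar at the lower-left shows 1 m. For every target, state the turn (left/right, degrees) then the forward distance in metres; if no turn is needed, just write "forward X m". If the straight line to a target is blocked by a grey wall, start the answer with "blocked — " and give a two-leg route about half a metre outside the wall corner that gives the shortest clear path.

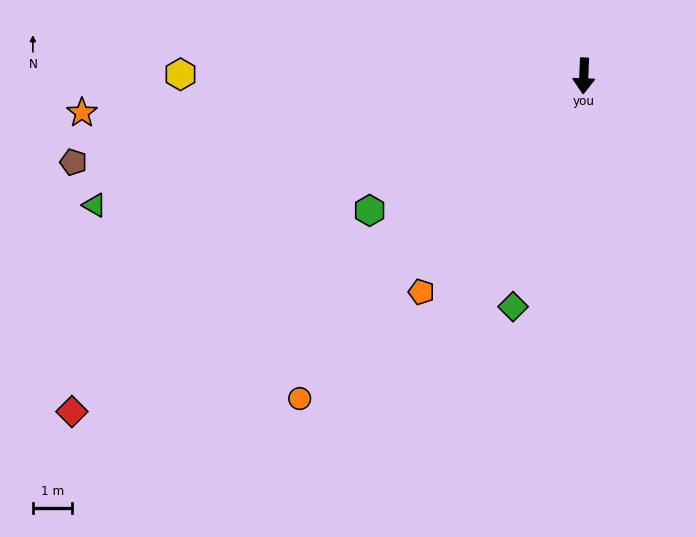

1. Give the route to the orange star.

turn right 84°, forward 13.0 m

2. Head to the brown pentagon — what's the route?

turn right 78°, forward 13.3 m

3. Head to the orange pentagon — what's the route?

turn right 35°, forward 7.0 m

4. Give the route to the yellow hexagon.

turn right 88°, forward 10.4 m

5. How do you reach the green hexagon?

turn right 56°, forward 6.5 m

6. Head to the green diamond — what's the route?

turn right 15°, forward 6.2 m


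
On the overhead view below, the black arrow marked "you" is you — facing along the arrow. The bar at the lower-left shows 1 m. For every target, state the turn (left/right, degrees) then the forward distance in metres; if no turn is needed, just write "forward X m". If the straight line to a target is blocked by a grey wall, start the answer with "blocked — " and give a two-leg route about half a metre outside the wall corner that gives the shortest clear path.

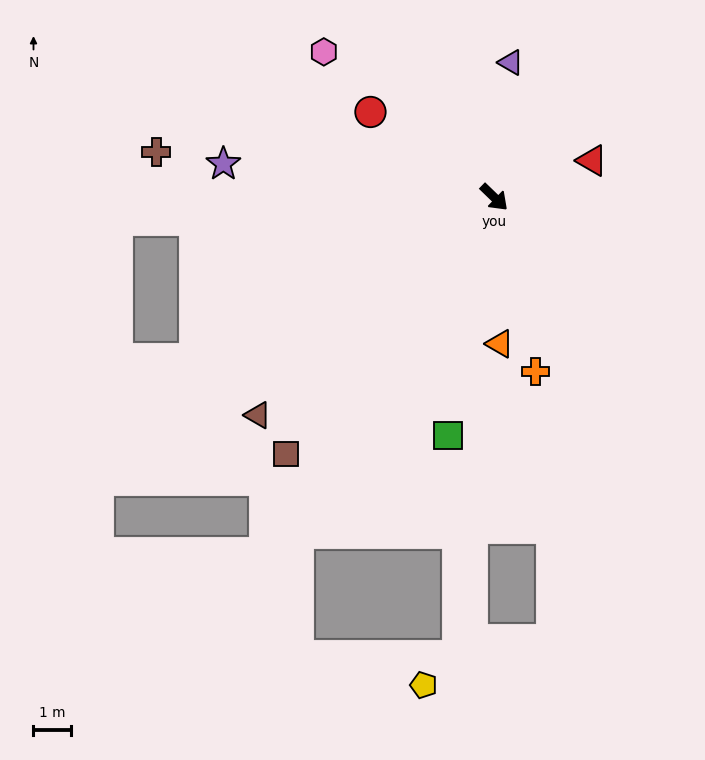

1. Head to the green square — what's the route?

turn right 57°, forward 6.5 m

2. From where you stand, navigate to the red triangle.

turn left 65°, forward 2.8 m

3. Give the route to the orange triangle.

turn right 44°, forward 3.9 m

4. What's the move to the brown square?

turn right 85°, forward 8.8 m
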